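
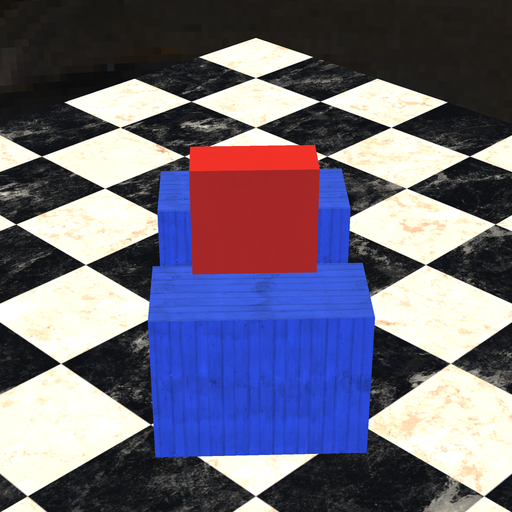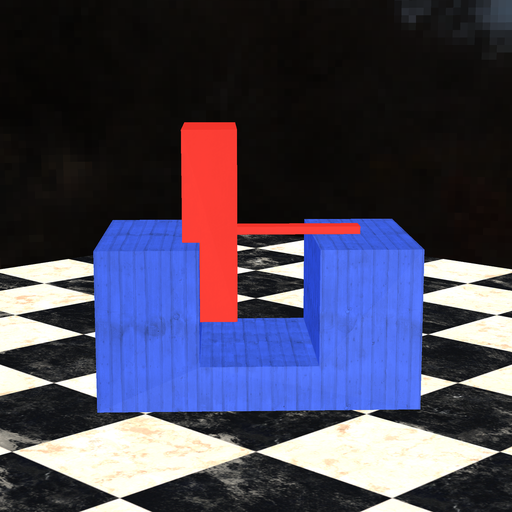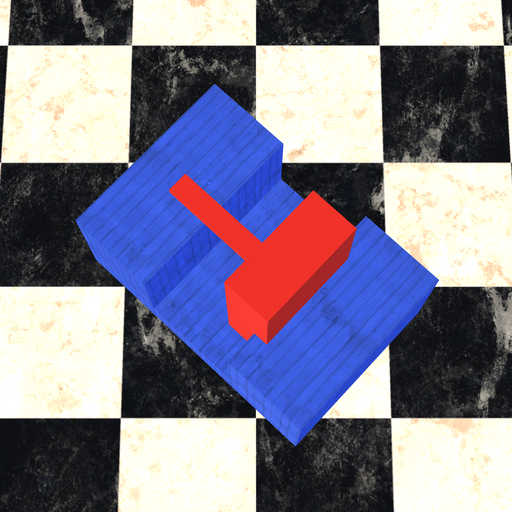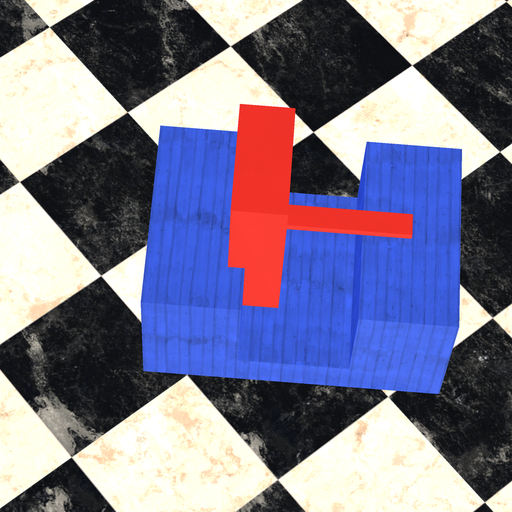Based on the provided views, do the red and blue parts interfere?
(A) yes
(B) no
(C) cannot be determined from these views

(A) yes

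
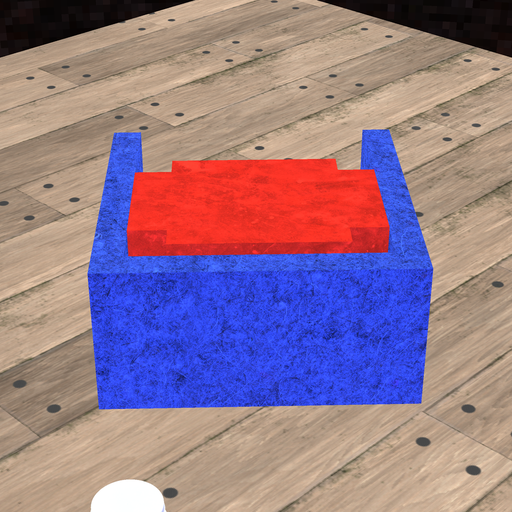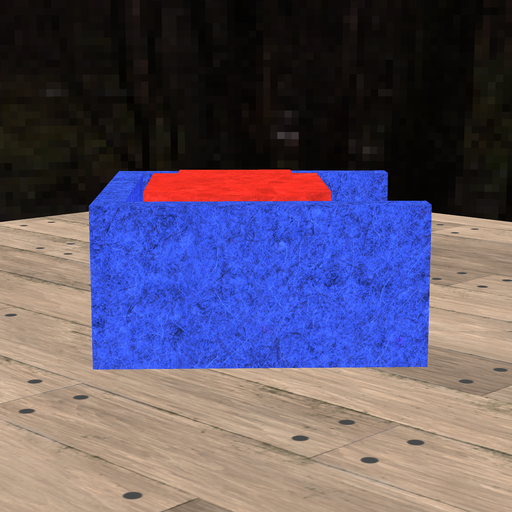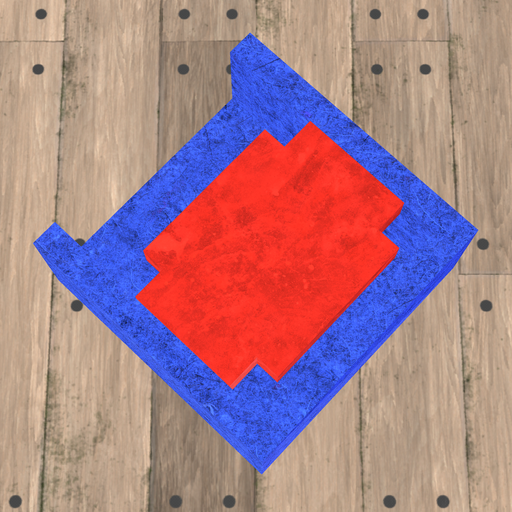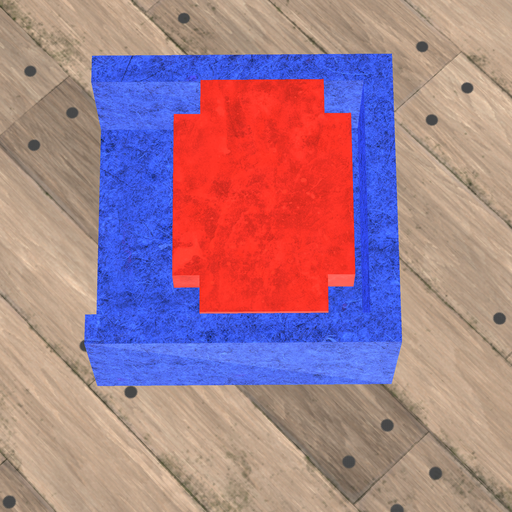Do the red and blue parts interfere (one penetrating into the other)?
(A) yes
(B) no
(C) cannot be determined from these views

(B) no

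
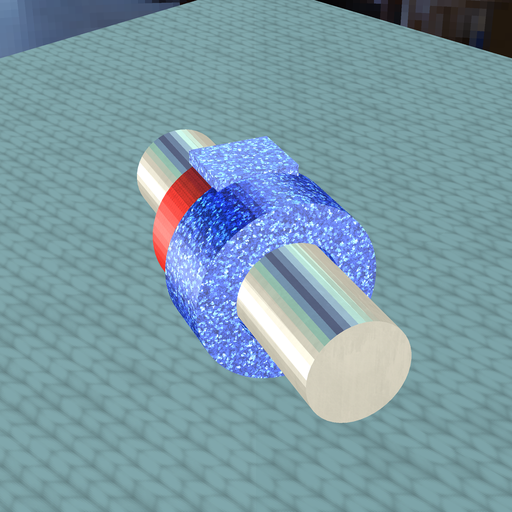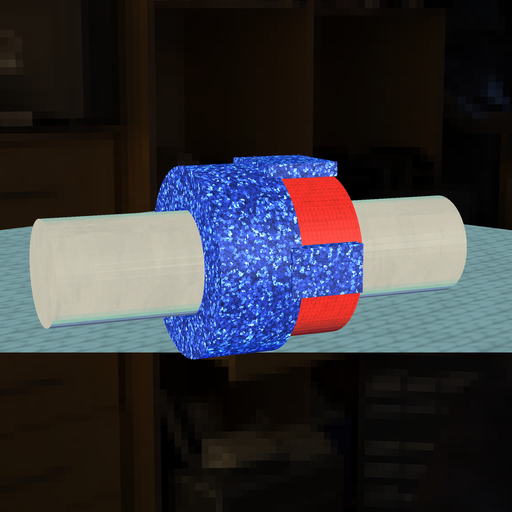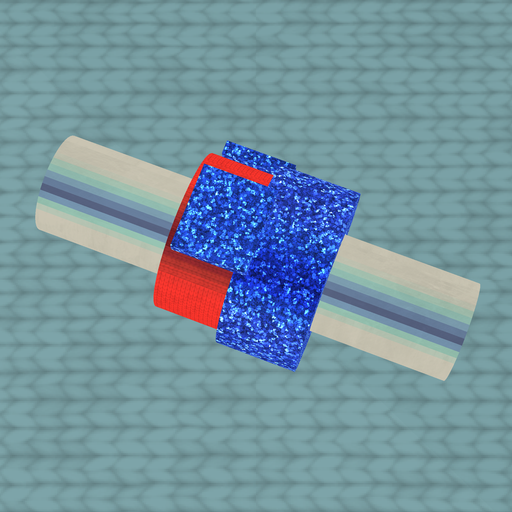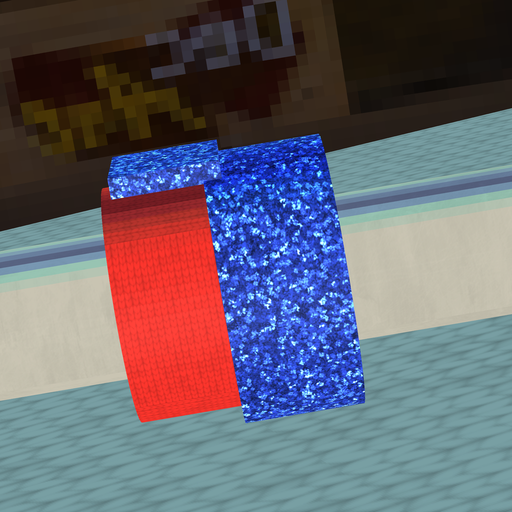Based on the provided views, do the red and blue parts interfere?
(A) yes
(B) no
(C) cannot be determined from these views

(A) yes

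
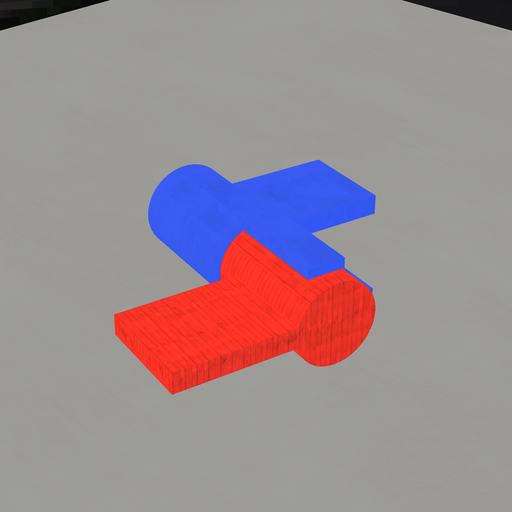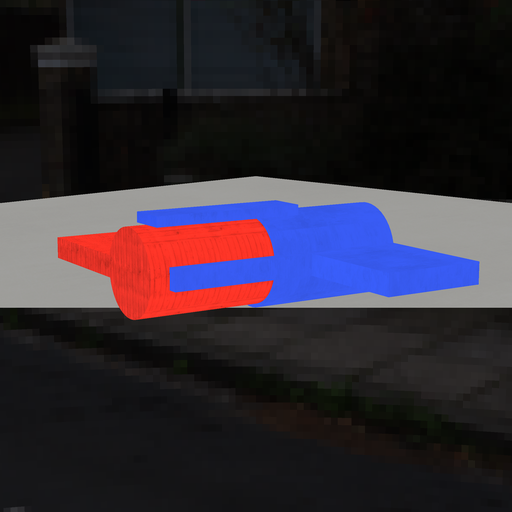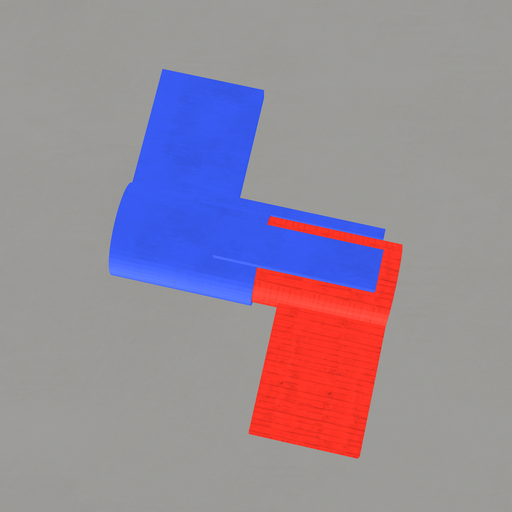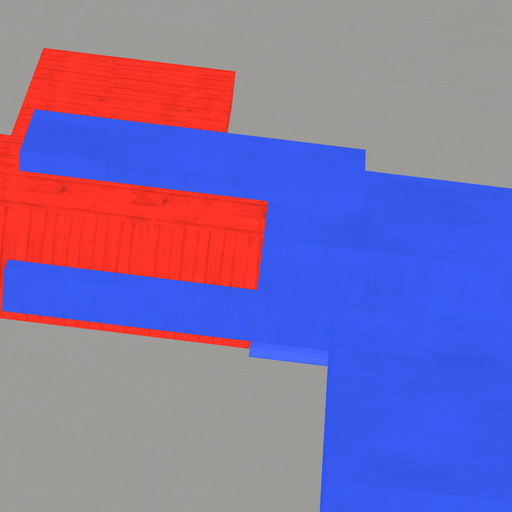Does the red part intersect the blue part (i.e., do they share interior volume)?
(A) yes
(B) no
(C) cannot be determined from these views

(A) yes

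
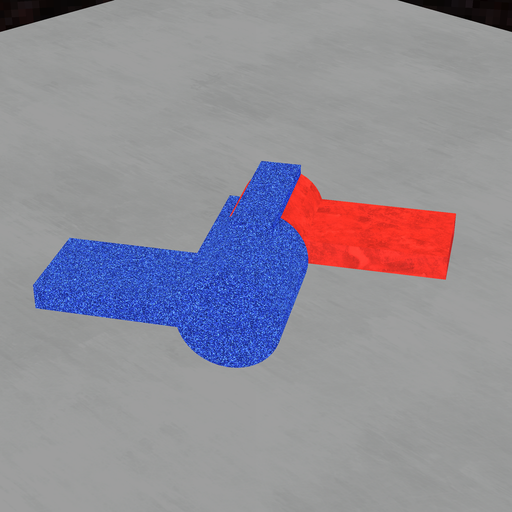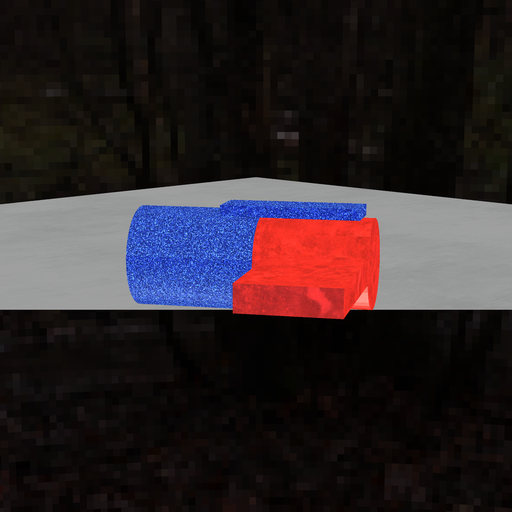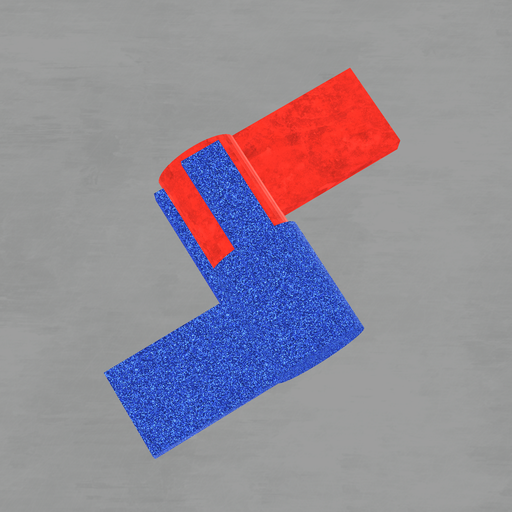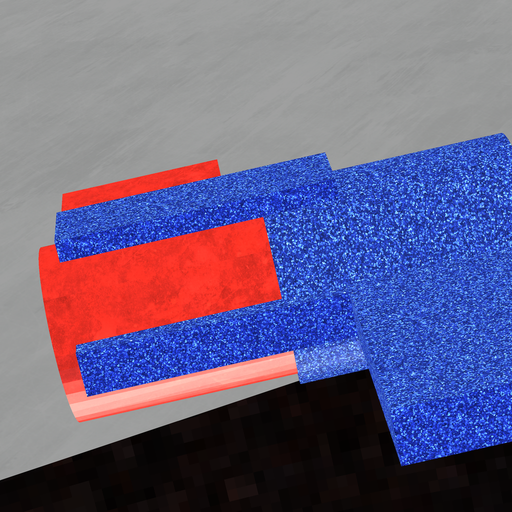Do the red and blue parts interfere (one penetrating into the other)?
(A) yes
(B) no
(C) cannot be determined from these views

(A) yes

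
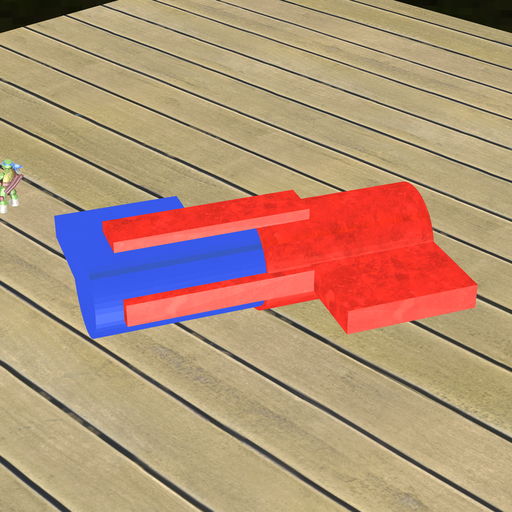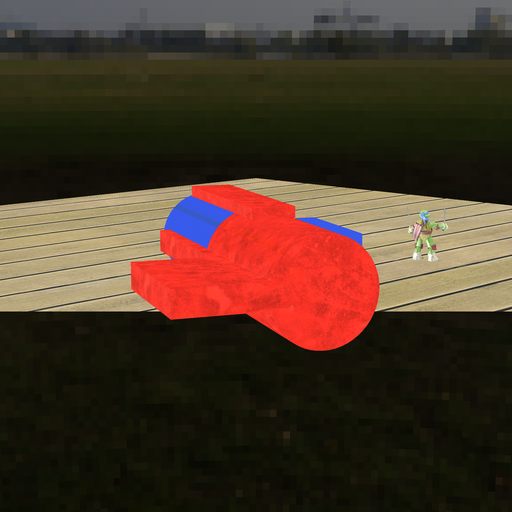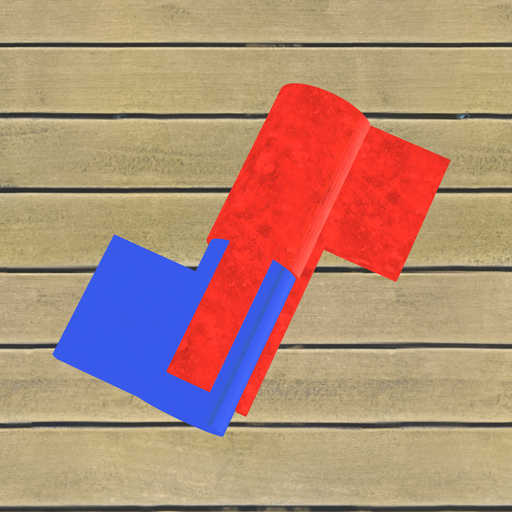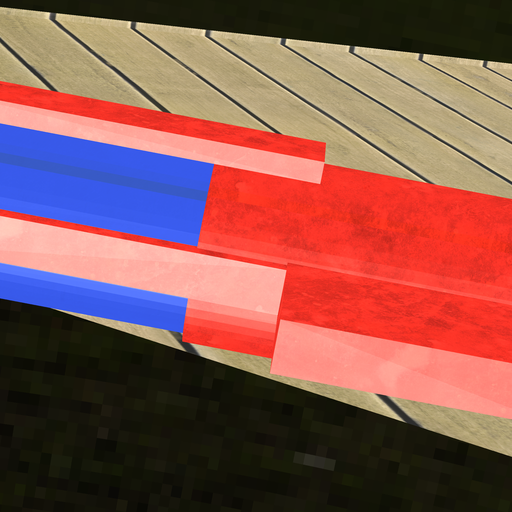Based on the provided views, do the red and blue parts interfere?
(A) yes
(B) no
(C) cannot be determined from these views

(A) yes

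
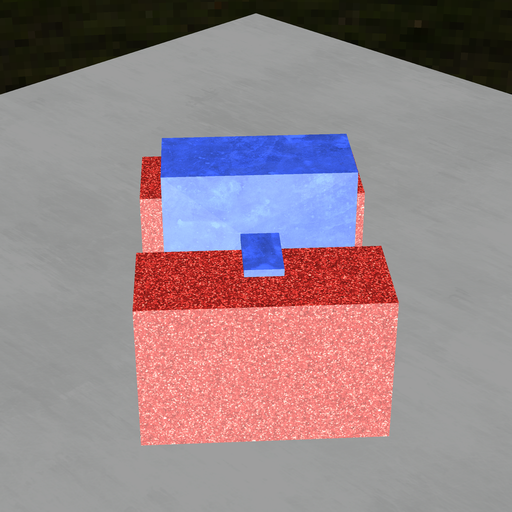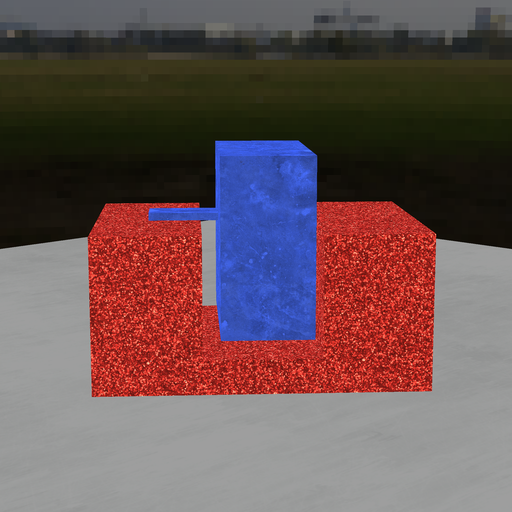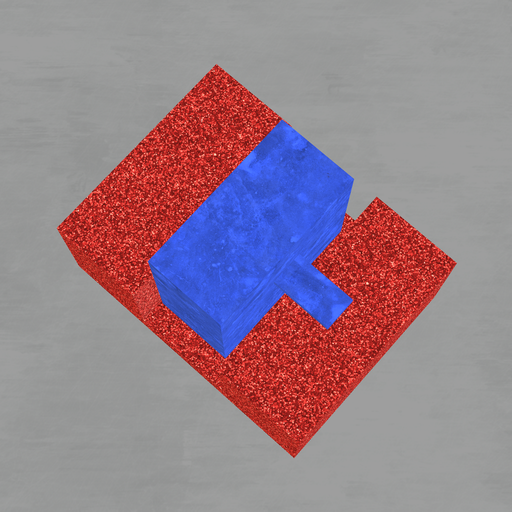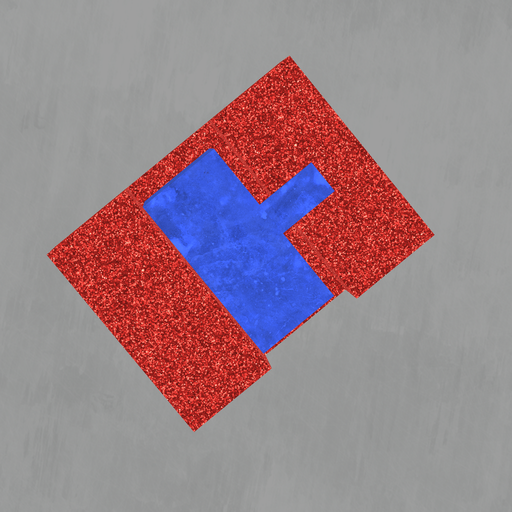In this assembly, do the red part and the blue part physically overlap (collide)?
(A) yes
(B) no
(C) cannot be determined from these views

(B) no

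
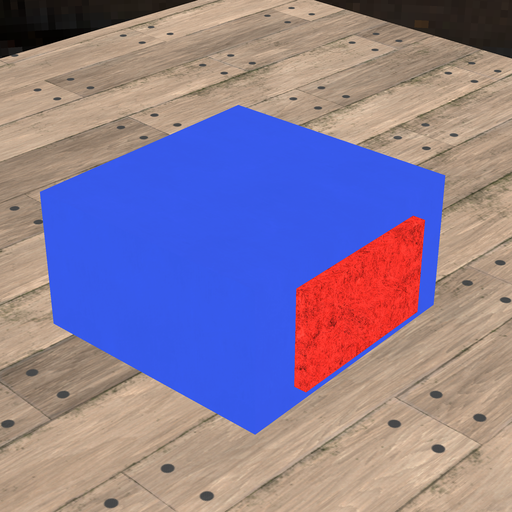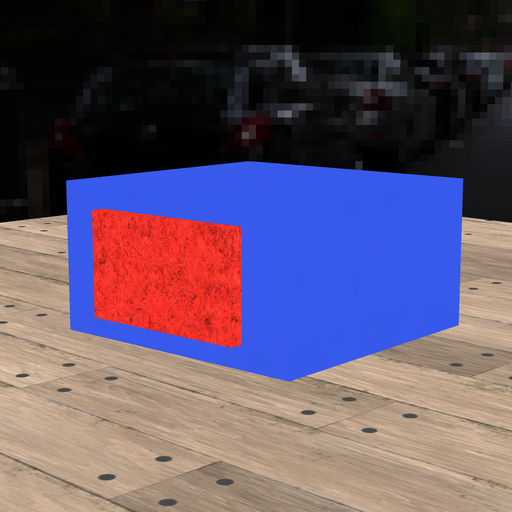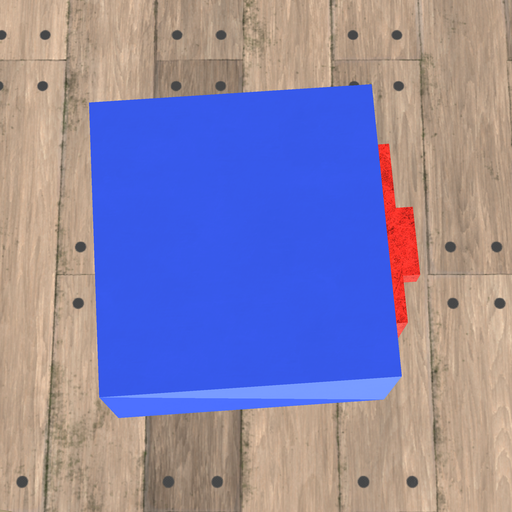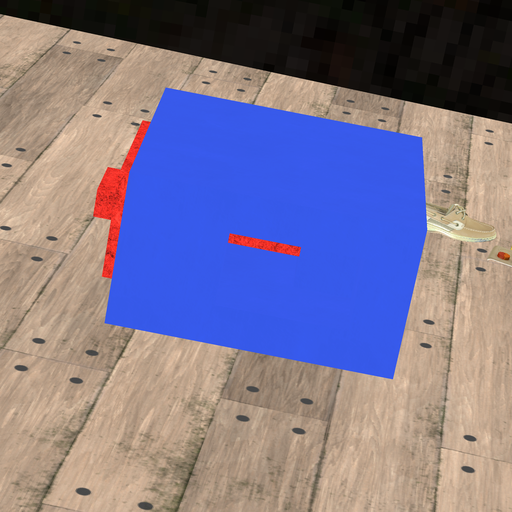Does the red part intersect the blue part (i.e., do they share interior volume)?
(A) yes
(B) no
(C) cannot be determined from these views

(A) yes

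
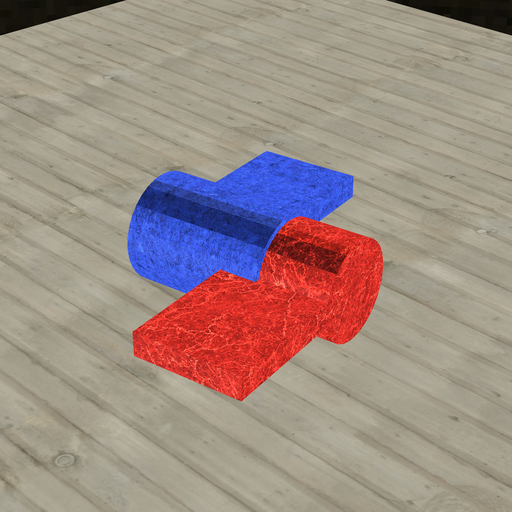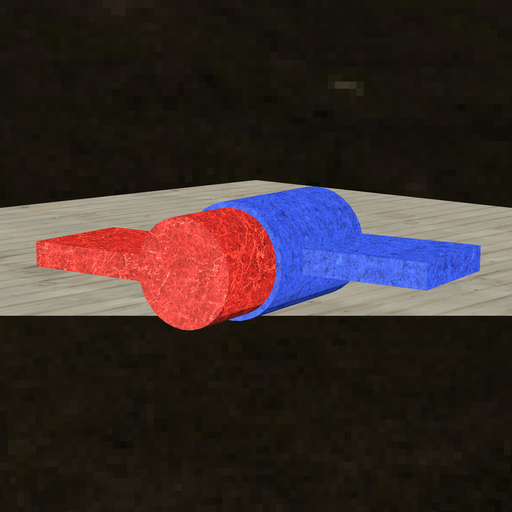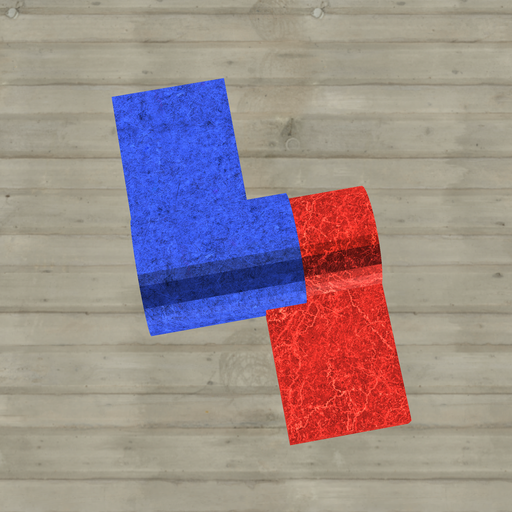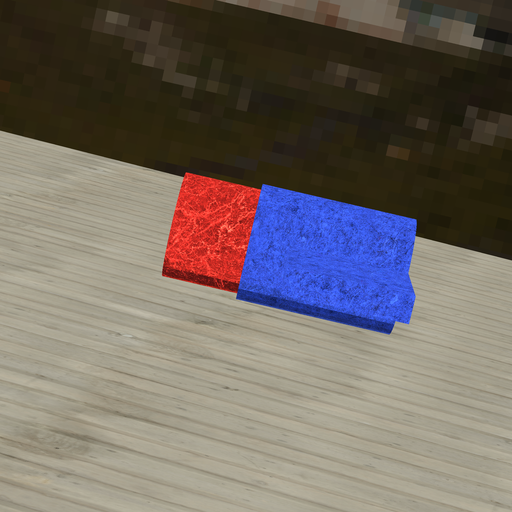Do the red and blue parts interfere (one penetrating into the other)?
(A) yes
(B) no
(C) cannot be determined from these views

(A) yes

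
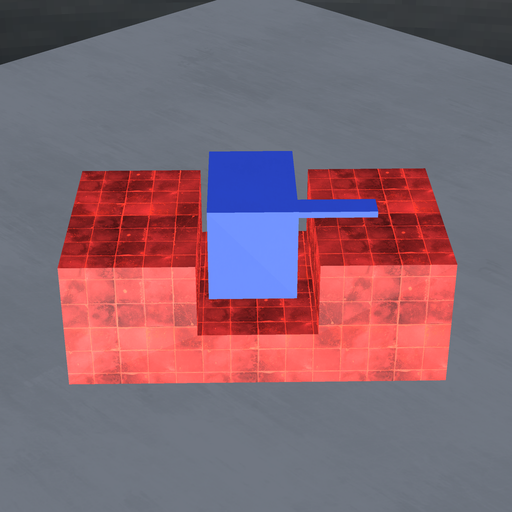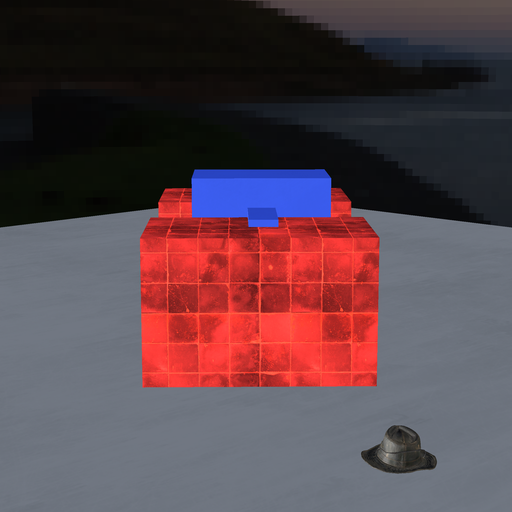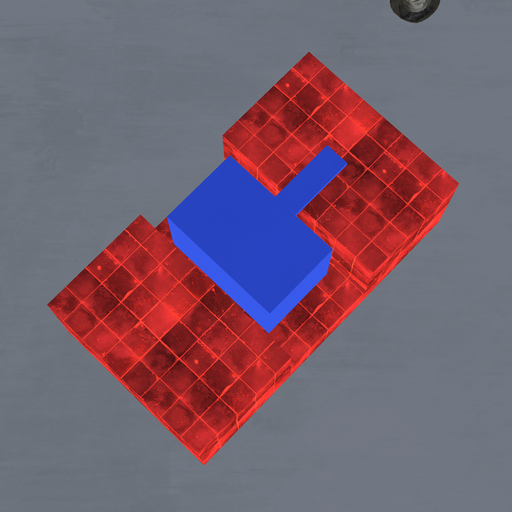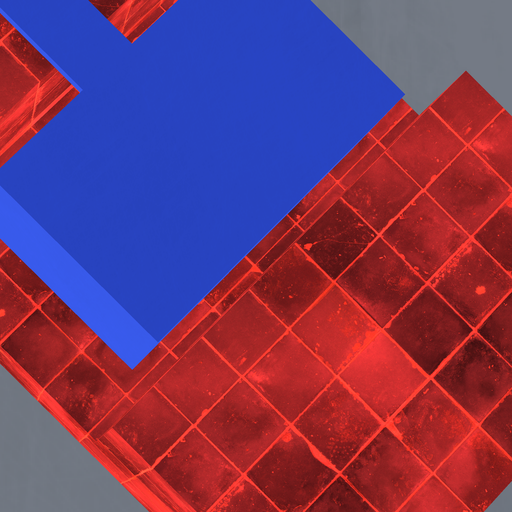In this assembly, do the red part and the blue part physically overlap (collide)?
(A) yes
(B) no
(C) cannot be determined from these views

(B) no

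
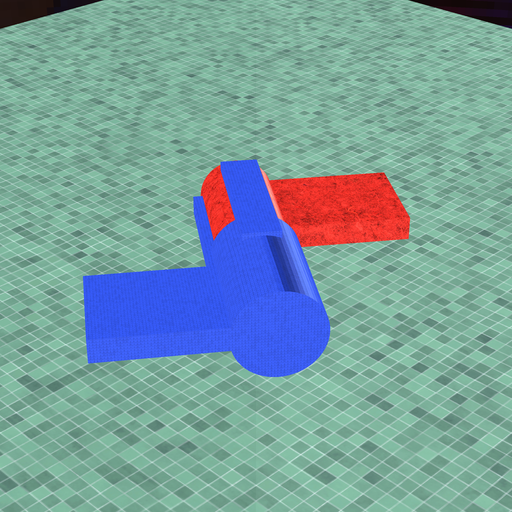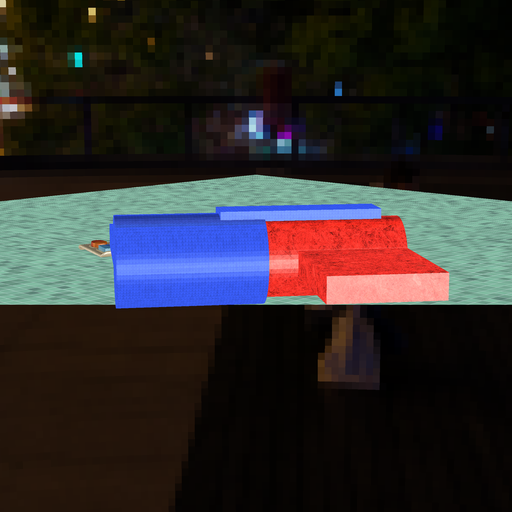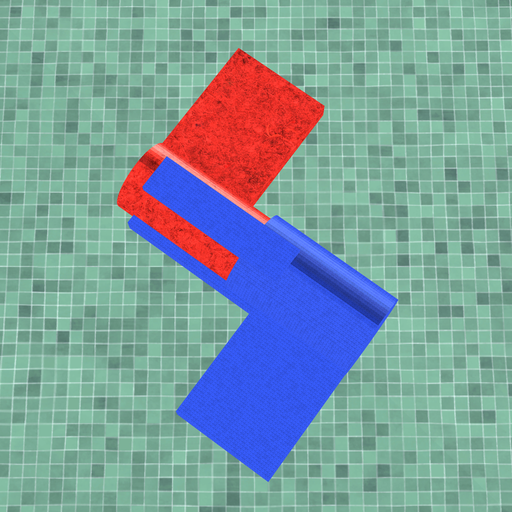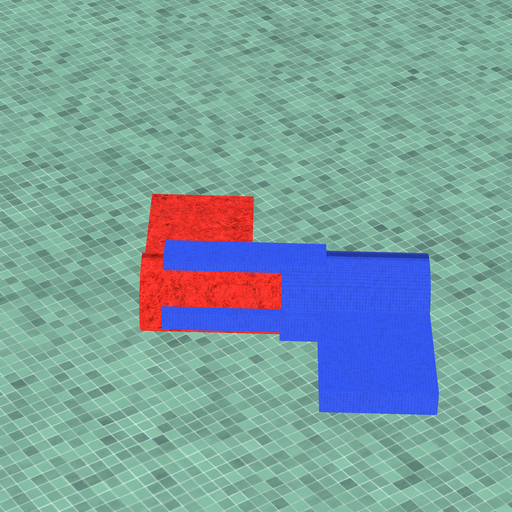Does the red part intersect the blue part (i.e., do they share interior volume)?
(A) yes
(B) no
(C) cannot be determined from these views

(A) yes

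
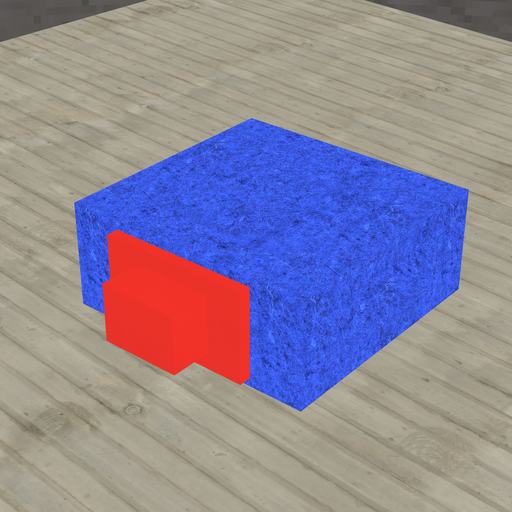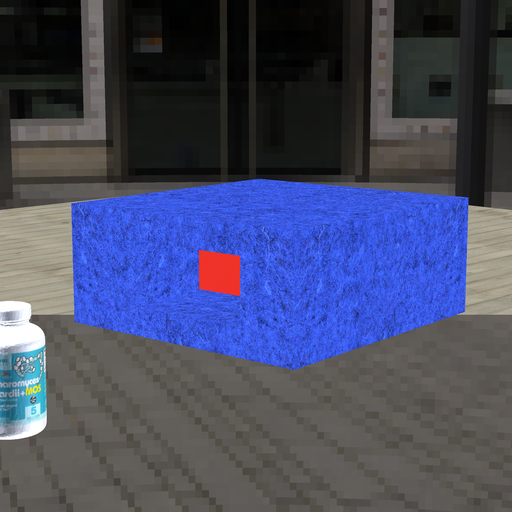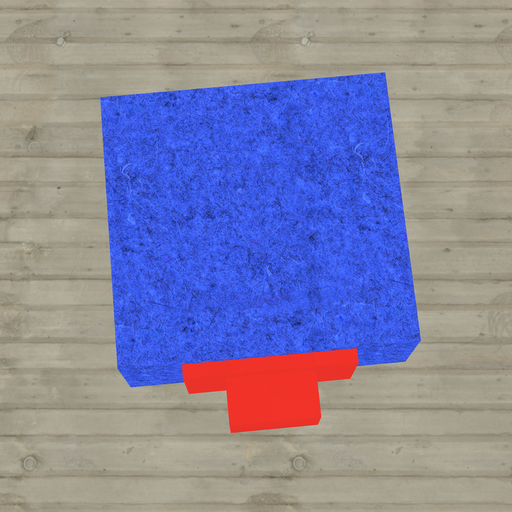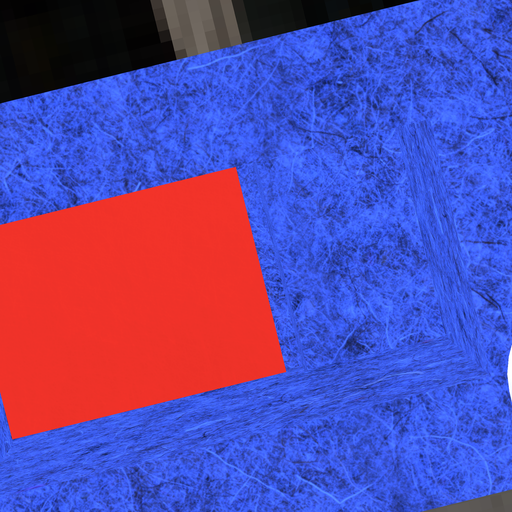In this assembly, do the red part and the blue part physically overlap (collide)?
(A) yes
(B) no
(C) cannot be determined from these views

(B) no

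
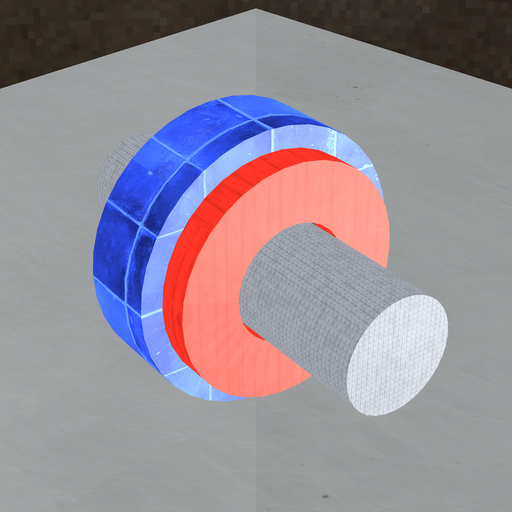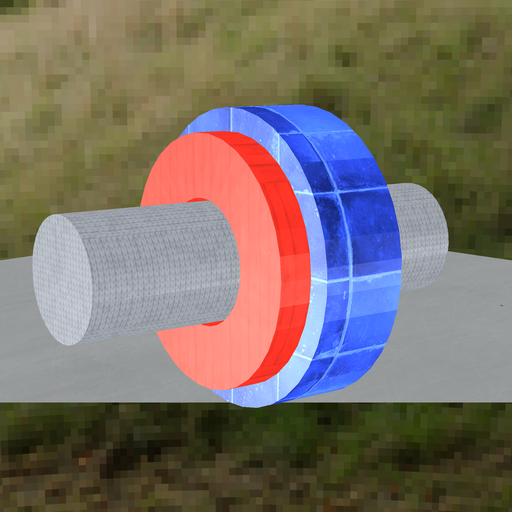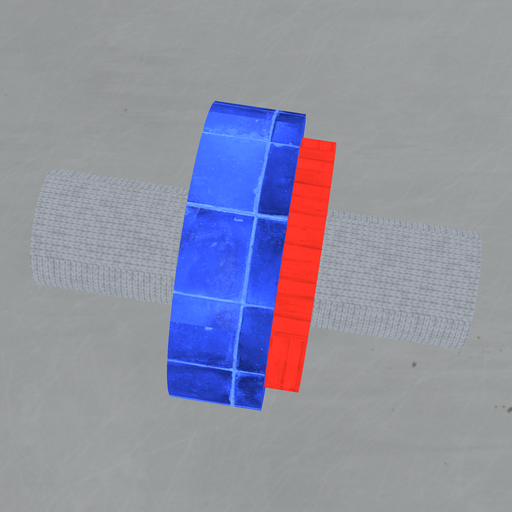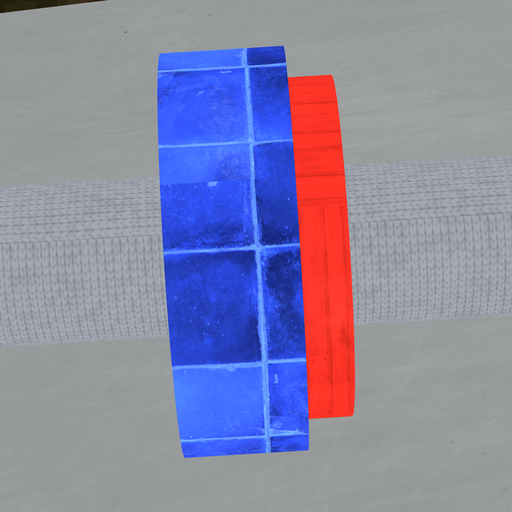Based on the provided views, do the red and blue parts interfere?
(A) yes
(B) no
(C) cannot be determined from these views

(A) yes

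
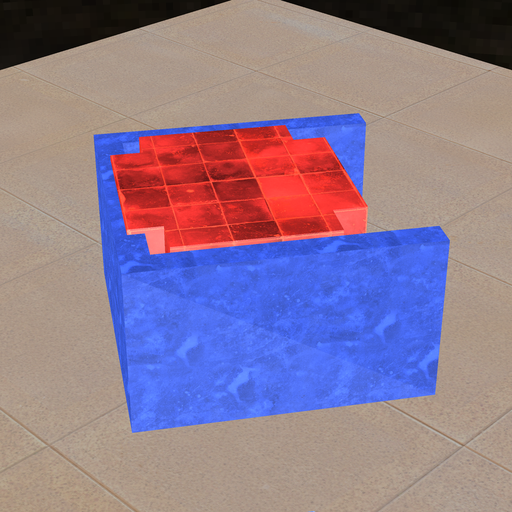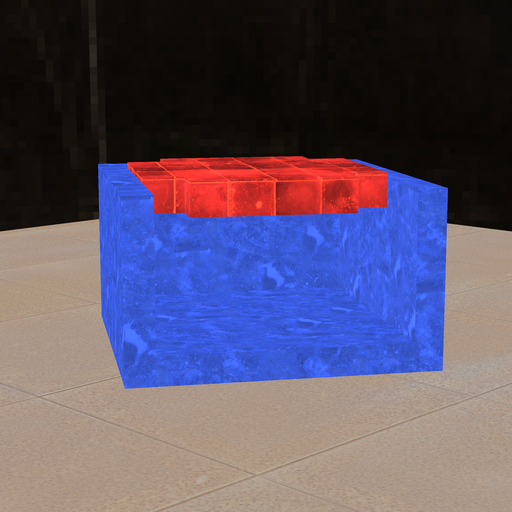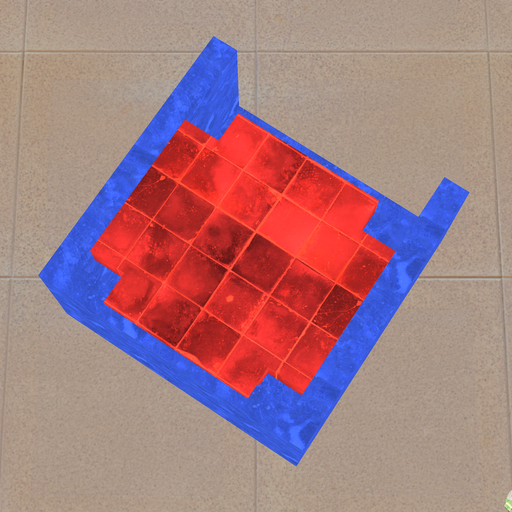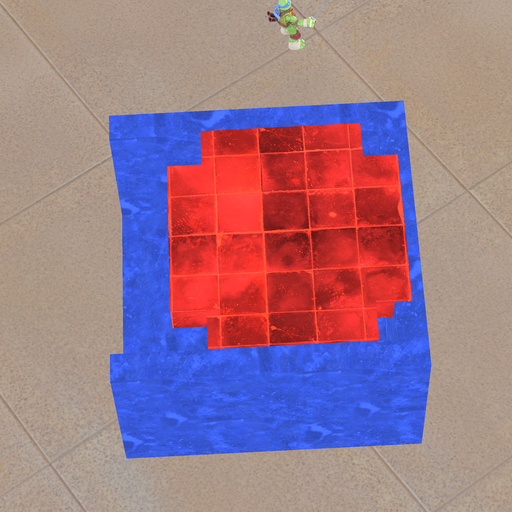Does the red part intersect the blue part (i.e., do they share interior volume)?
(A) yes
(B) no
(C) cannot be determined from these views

(A) yes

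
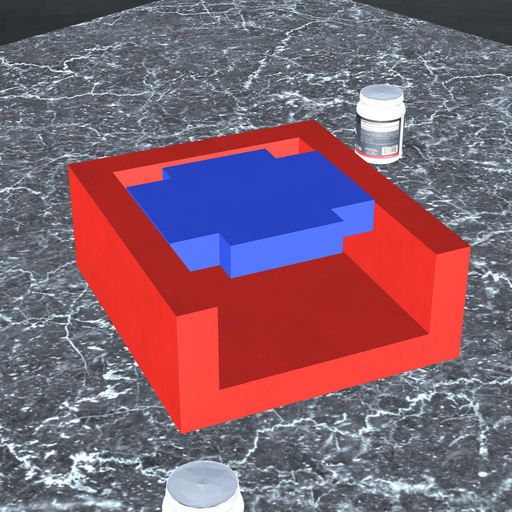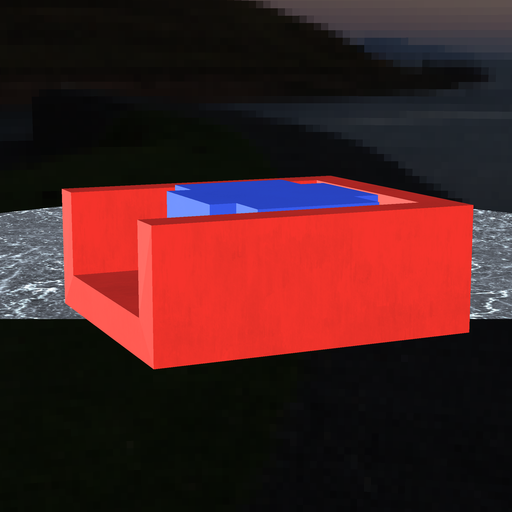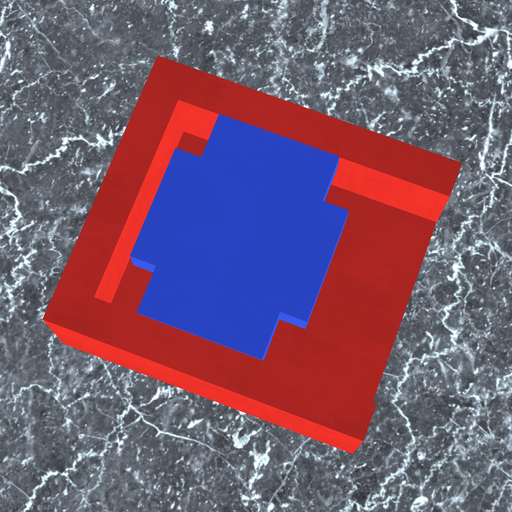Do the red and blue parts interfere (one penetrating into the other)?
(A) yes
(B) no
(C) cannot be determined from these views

(B) no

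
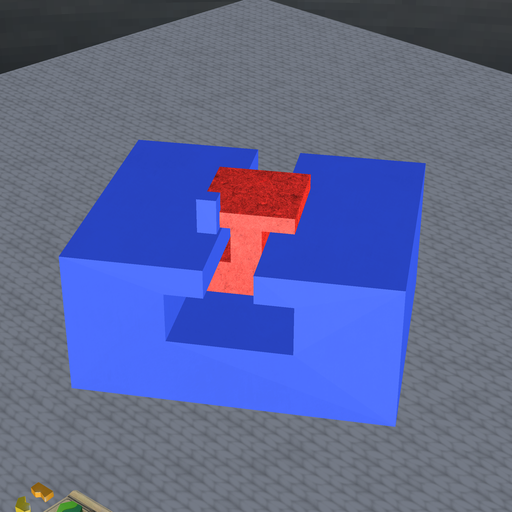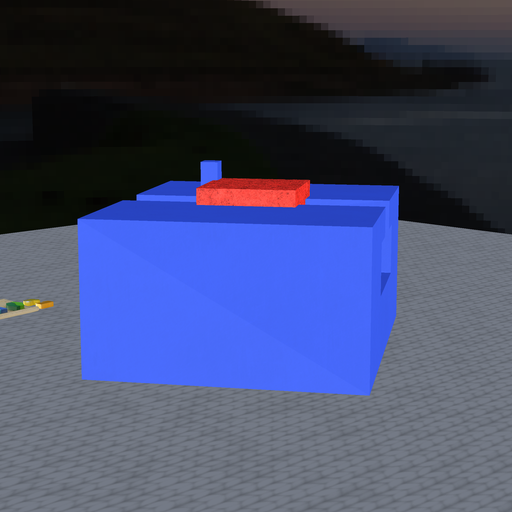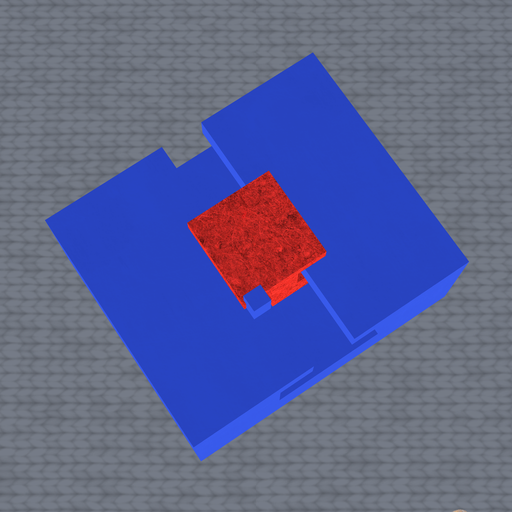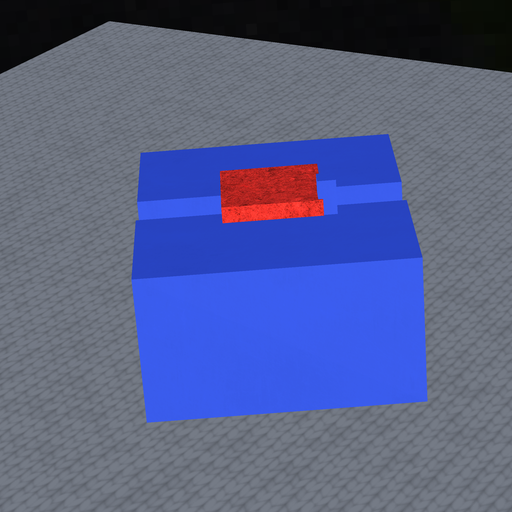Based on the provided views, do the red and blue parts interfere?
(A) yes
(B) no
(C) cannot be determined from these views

(A) yes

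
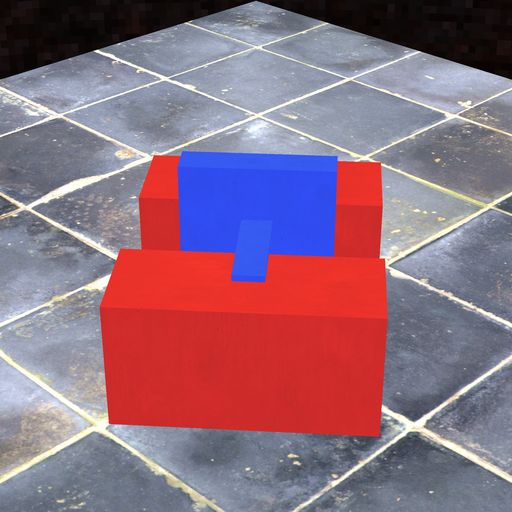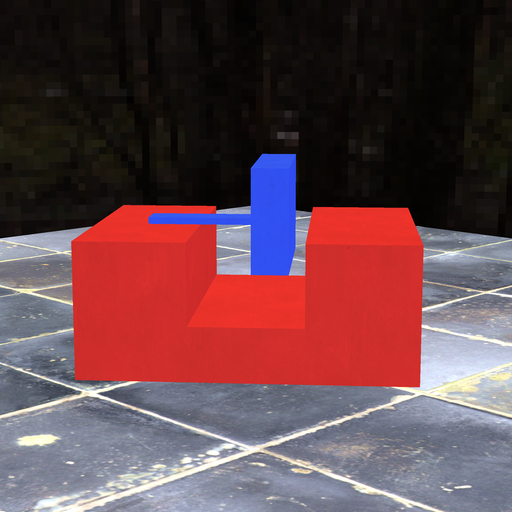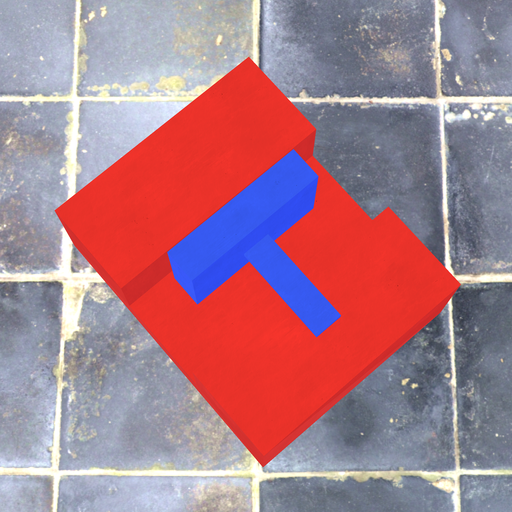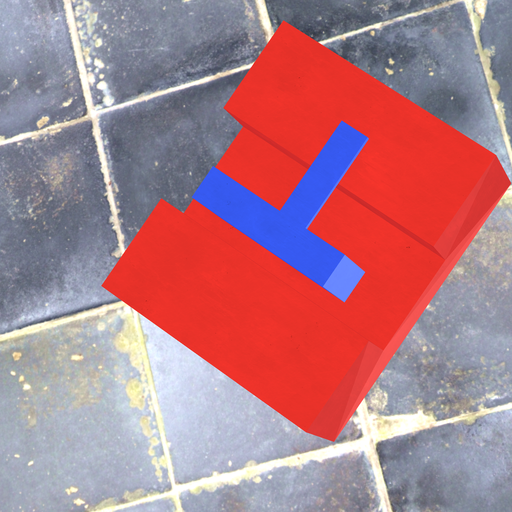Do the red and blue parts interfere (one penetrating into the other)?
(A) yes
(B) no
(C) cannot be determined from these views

(B) no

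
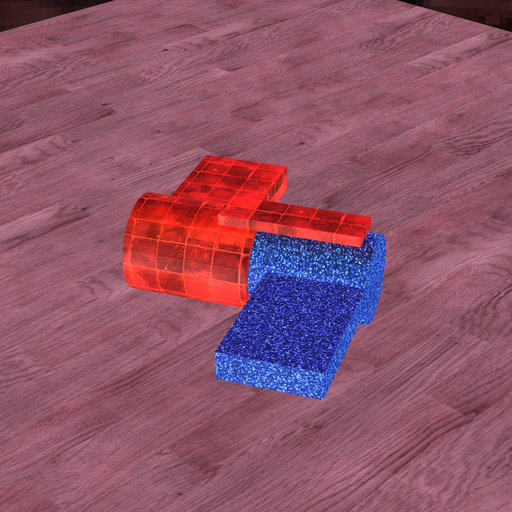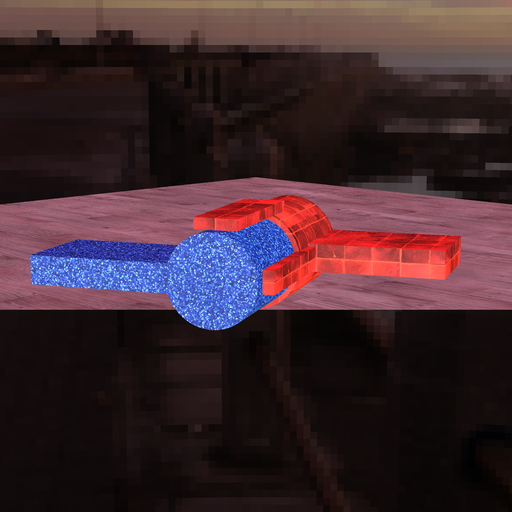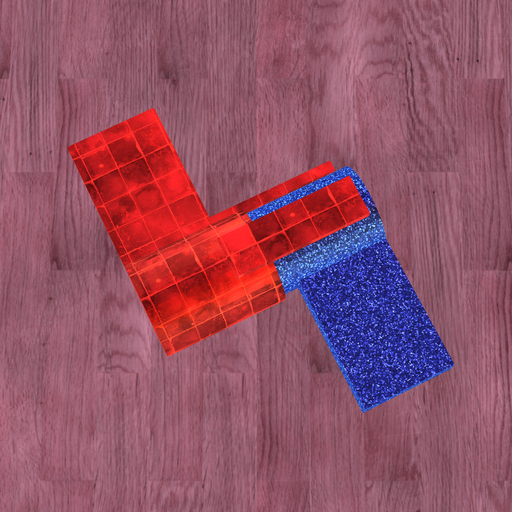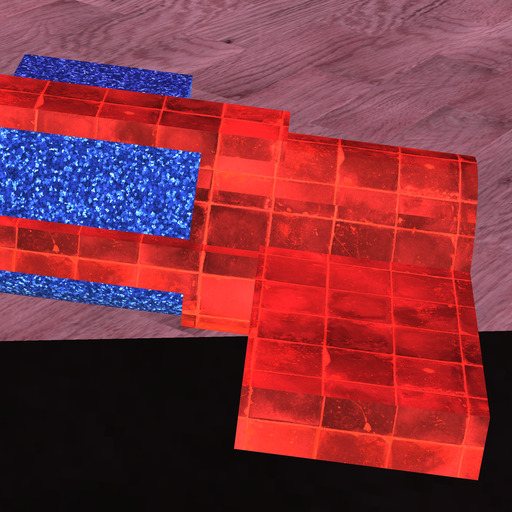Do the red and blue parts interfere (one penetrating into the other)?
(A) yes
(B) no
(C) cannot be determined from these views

(A) yes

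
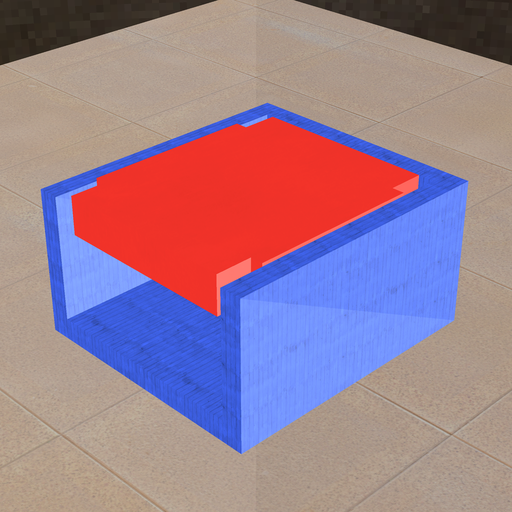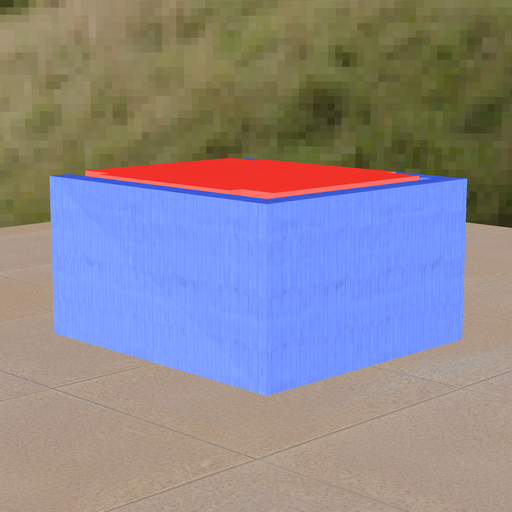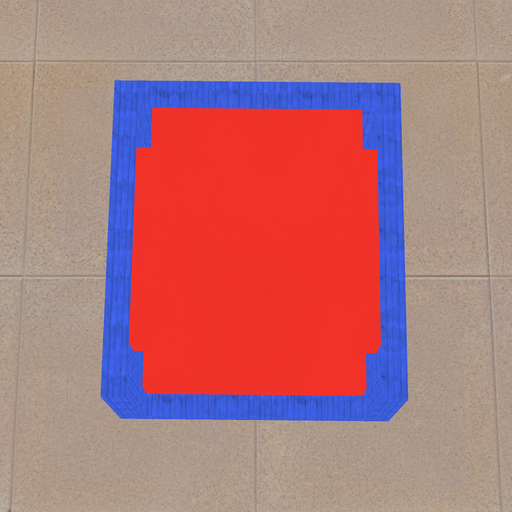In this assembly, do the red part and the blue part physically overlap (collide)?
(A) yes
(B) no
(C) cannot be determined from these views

(B) no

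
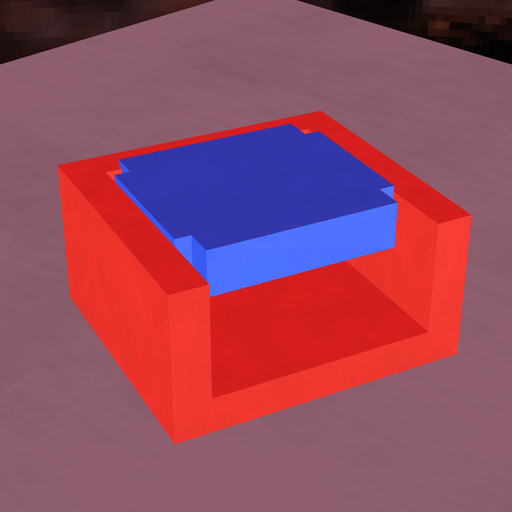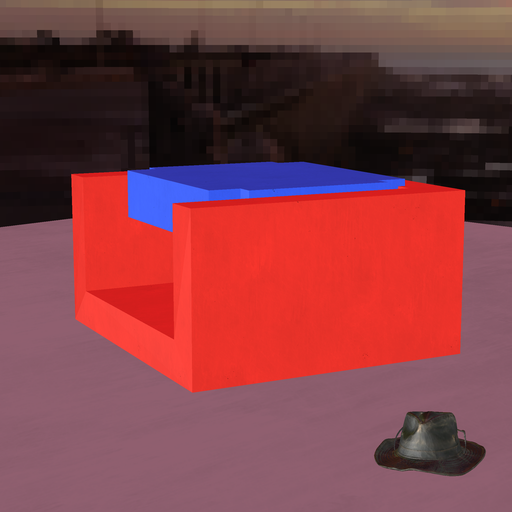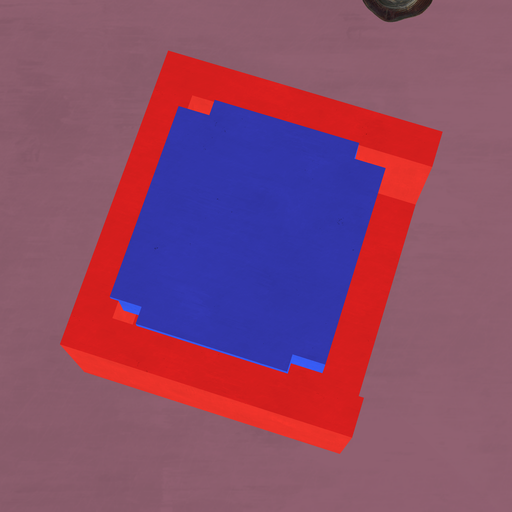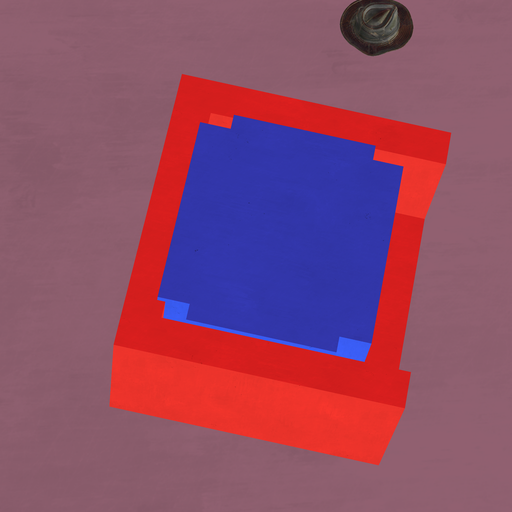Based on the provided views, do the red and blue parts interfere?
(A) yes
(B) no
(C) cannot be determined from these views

(A) yes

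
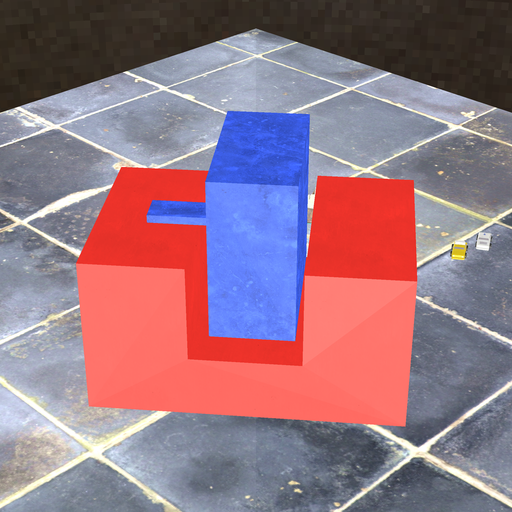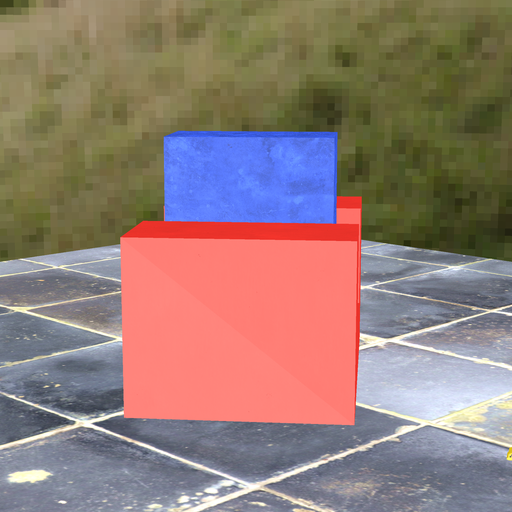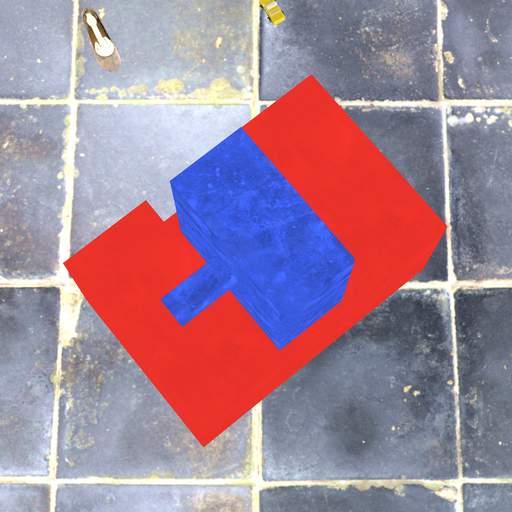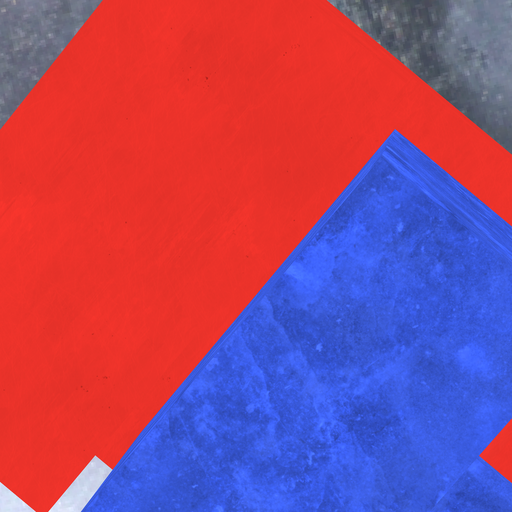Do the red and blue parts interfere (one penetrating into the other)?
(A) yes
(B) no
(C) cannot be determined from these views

(B) no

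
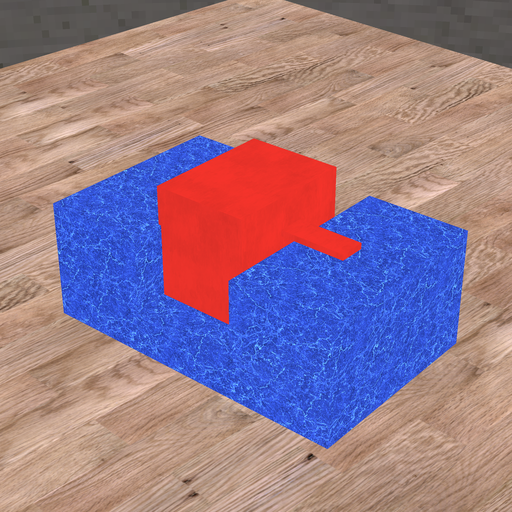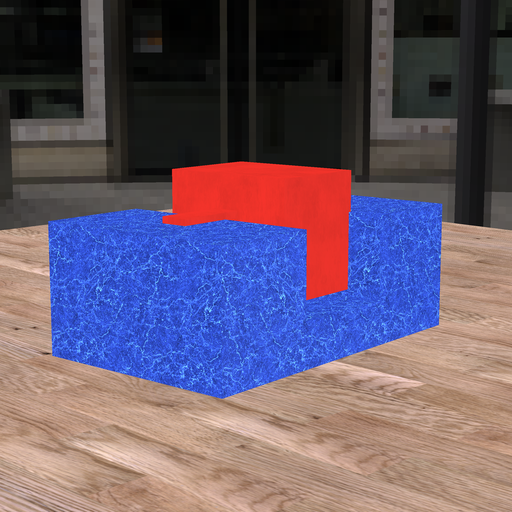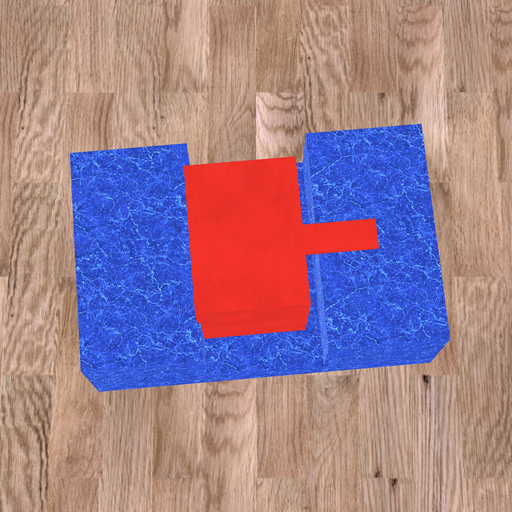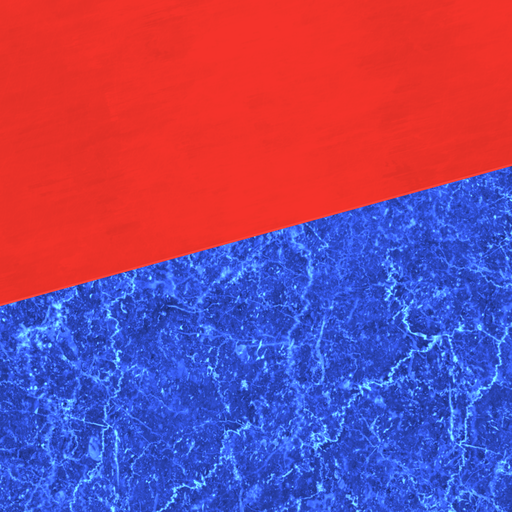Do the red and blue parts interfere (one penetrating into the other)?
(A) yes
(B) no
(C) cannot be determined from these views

(A) yes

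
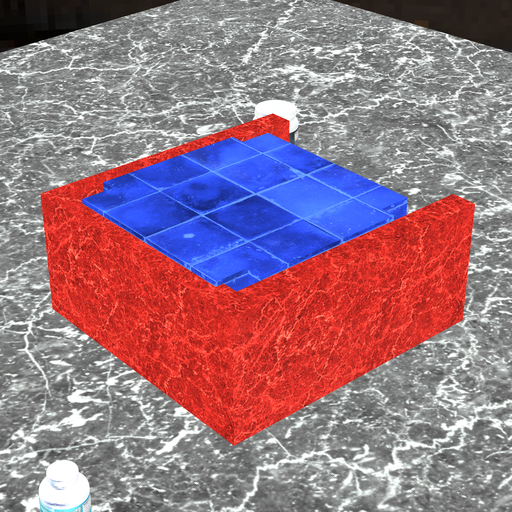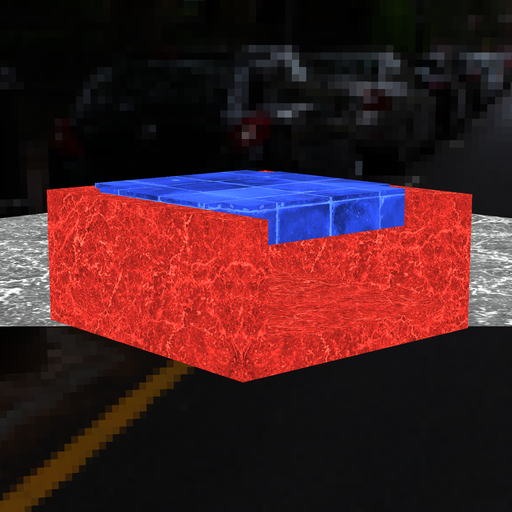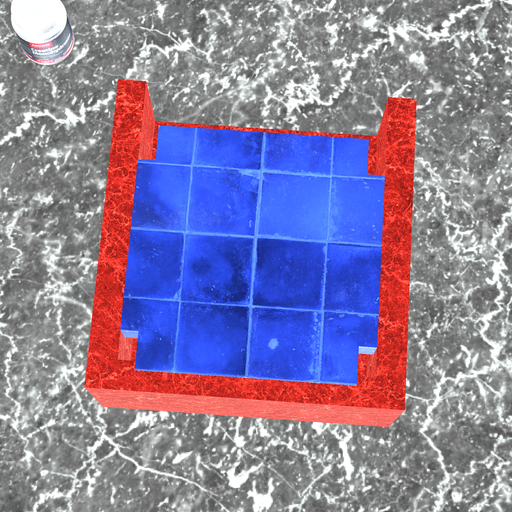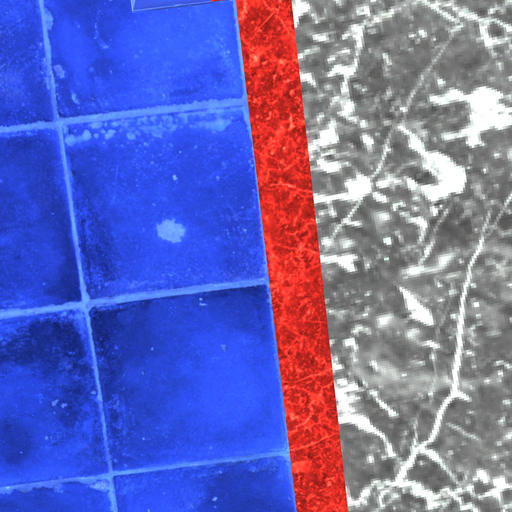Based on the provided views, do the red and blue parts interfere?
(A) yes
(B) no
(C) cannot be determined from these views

(A) yes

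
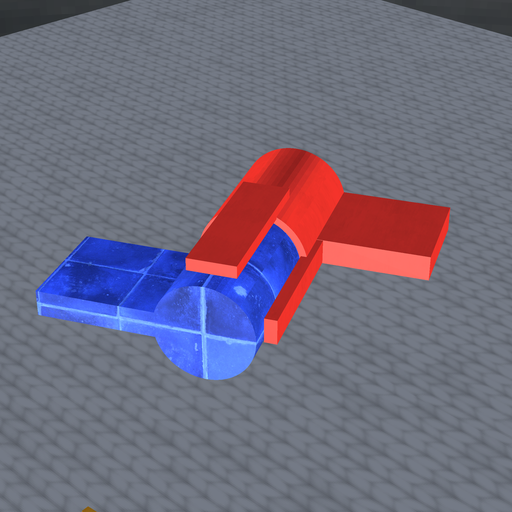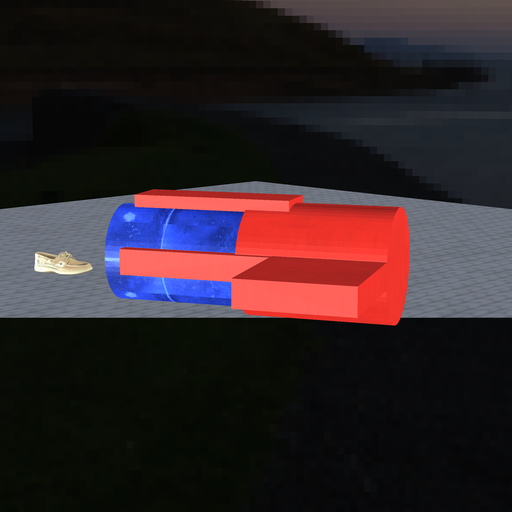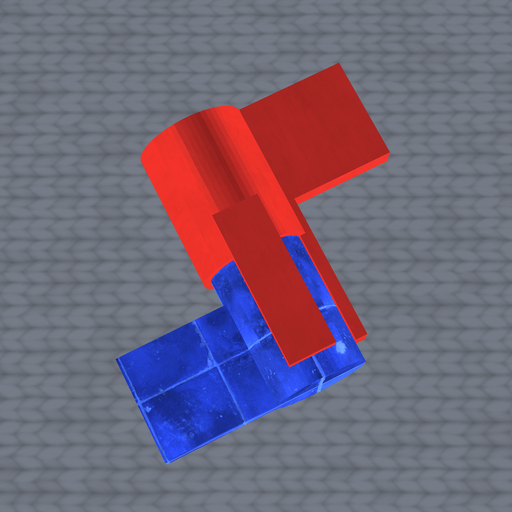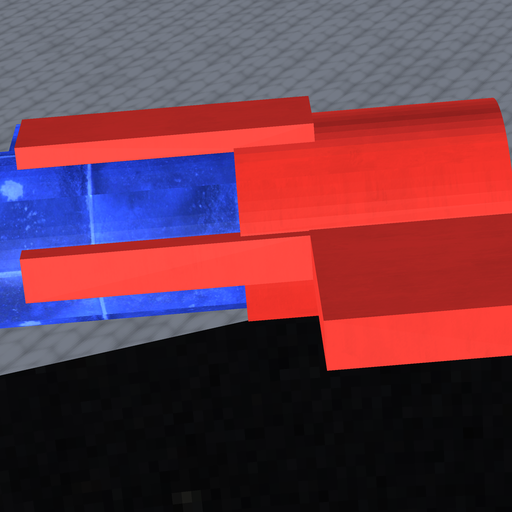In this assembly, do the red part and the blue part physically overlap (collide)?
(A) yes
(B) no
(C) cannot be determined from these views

(A) yes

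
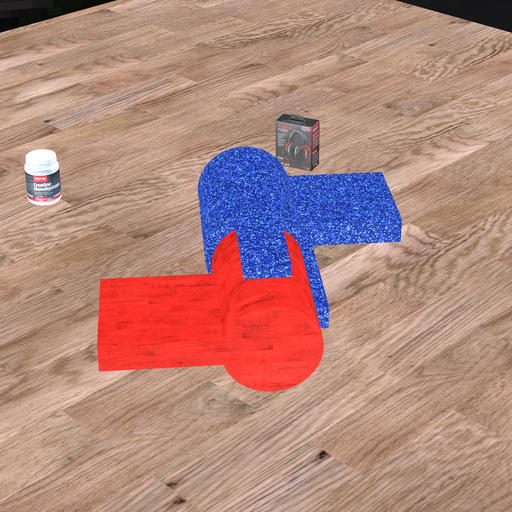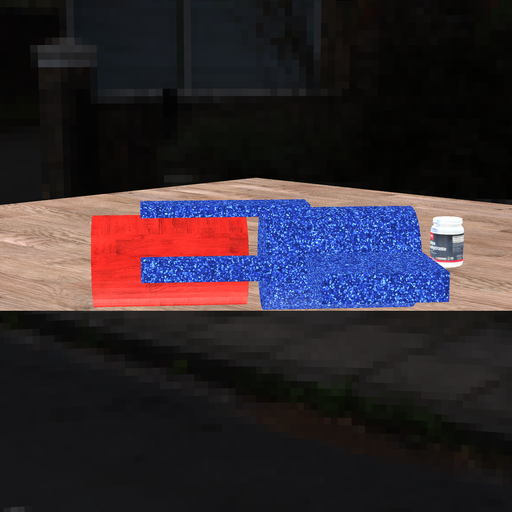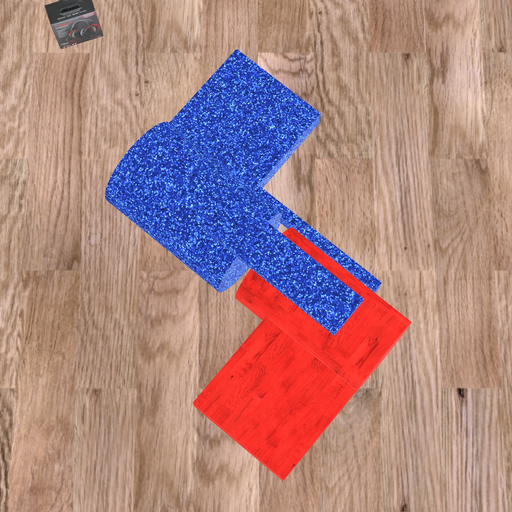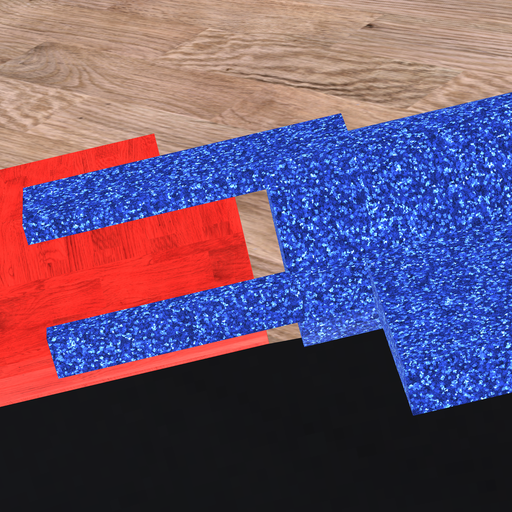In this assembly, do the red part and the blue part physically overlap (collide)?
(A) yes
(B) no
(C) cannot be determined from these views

(B) no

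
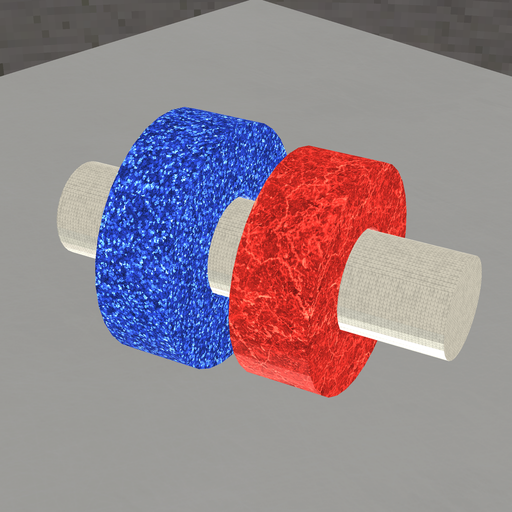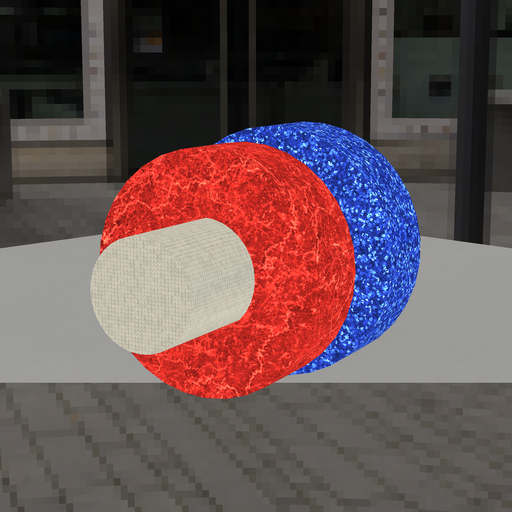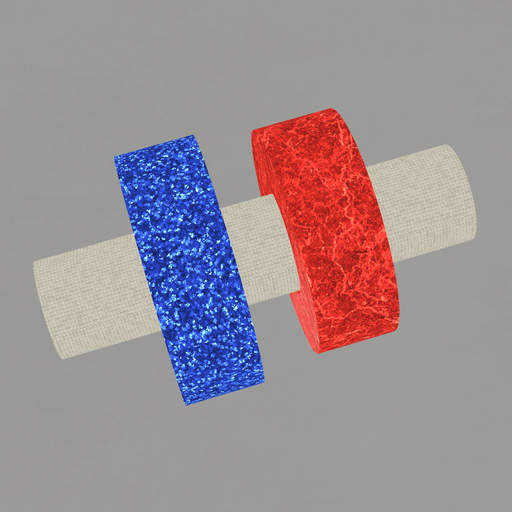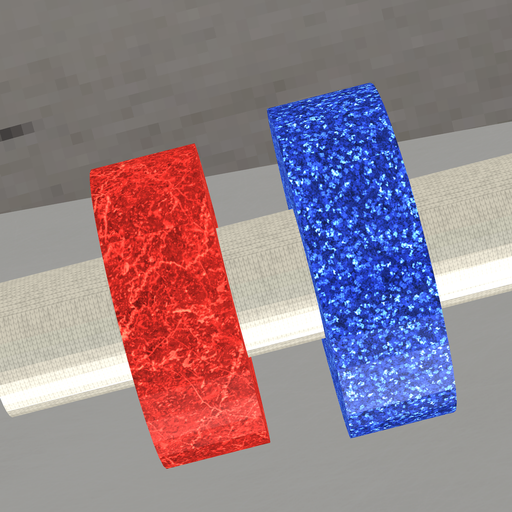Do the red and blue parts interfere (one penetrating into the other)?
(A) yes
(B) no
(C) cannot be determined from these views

(B) no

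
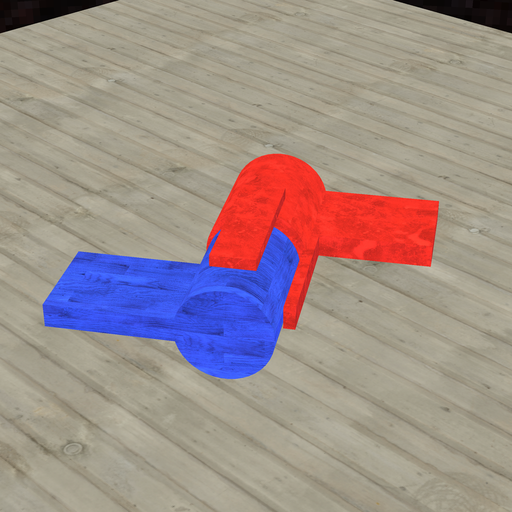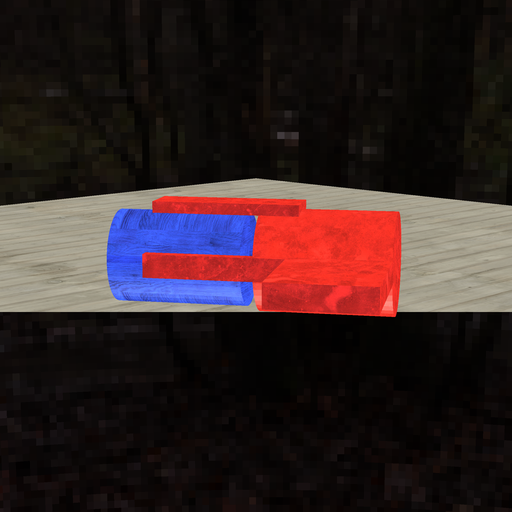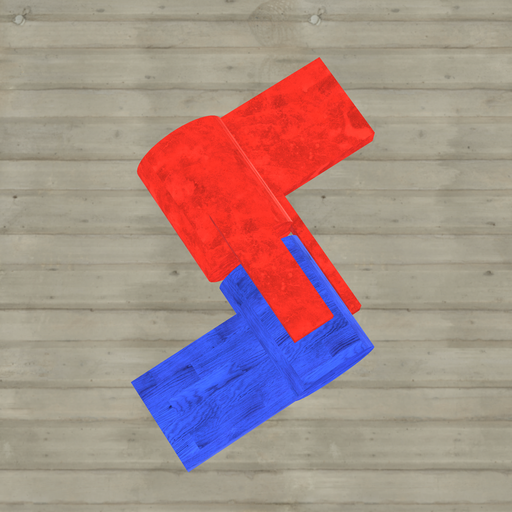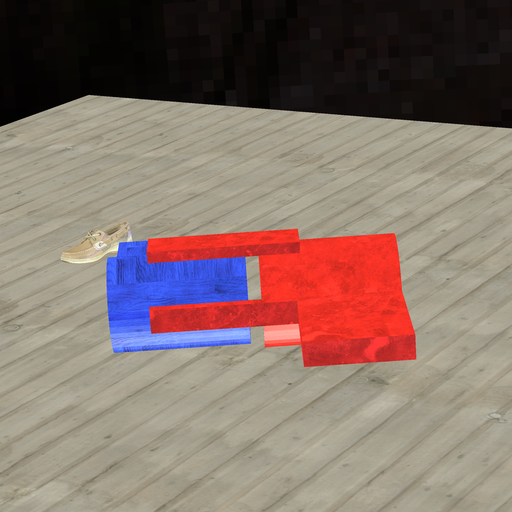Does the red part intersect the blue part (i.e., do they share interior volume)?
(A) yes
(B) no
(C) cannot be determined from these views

(B) no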